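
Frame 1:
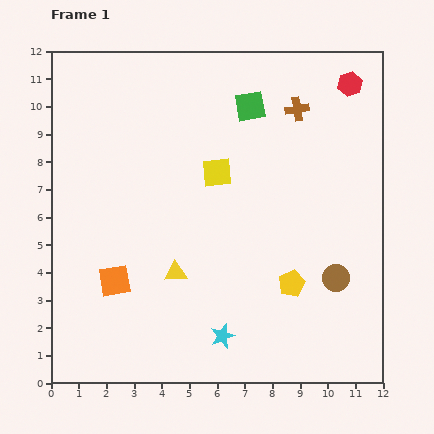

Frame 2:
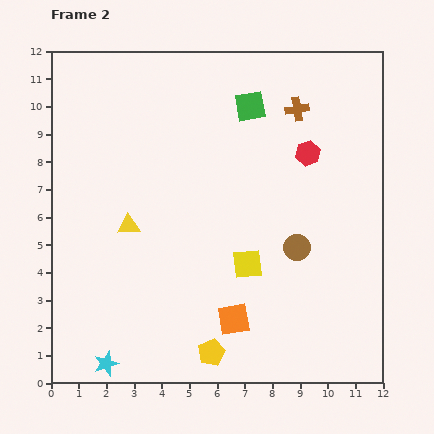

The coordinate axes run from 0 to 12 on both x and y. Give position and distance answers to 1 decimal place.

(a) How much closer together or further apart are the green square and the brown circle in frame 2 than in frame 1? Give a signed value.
-1.5

Distance in frame 1: 6.9. Distance in frame 2: 5.4.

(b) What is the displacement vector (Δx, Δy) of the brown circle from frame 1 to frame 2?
(-1.4, 1.1)

The brown circle was at (10.3, 3.8) in frame 1 and (8.9, 4.9) in frame 2.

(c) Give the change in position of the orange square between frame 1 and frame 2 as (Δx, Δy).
(4.3, -1.4)

The orange square was at (2.3, 3.7) in frame 1 and (6.6, 2.3) in frame 2.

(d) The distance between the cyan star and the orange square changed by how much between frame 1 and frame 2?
+0.5

Distance in frame 1: 4.4. Distance in frame 2: 4.9.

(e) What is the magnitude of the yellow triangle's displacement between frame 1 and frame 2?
2.4

The yellow triangle moved from (4.5, 4.0) to (2.8, 5.7), a distance of √(1.7² + 1.7²) ≈ 2.4.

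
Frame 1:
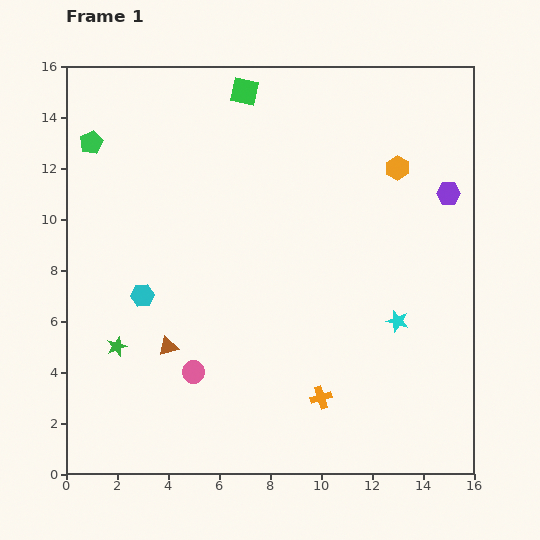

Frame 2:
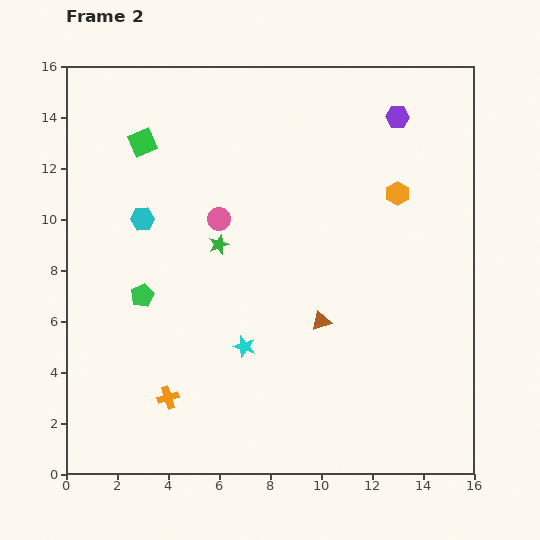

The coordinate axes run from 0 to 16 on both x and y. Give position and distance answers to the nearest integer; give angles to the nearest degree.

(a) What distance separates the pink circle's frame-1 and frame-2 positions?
6

The pink circle moved from (5, 4) to (6, 10), a distance of √(1² + 6²) ≈ 6.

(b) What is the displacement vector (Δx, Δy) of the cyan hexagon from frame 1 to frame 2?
(0, 3)

The cyan hexagon was at (3, 7) in frame 1 and (3, 10) in frame 2.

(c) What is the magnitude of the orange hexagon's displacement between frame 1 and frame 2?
1

The orange hexagon moved from (13, 12) to (13, 11), a distance of √(0² + 1²) ≈ 1.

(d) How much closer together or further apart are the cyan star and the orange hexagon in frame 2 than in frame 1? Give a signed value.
+2

Distance in frame 1: 6. Distance in frame 2: 8.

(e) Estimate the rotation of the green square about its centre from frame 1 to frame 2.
36° counter-clockwise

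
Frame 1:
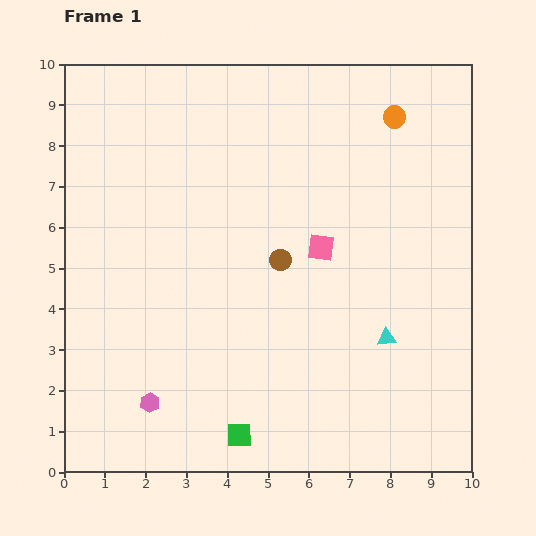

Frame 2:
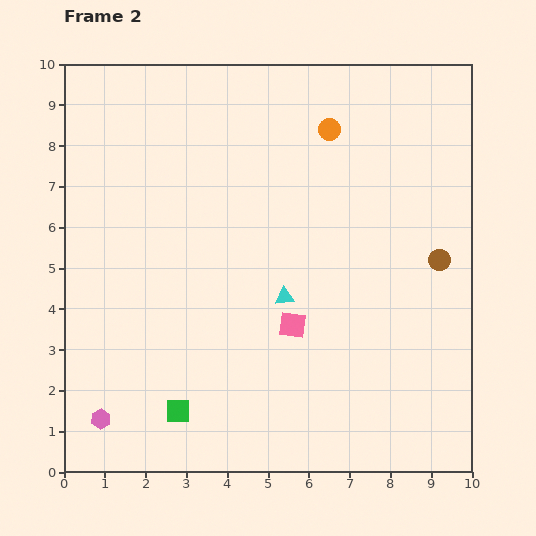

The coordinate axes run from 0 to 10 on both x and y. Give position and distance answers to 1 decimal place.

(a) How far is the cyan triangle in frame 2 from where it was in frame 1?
2.7

The cyan triangle moved from (7.9, 3.3) to (5.4, 4.3), a distance of √(2.5² + 1.0²) ≈ 2.7.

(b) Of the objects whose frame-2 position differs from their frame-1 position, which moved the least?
the pink hexagon

(moved 1.3)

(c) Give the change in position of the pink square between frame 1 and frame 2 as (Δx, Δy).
(-0.7, -1.9)

The pink square was at (6.3, 5.5) in frame 1 and (5.6, 3.6) in frame 2.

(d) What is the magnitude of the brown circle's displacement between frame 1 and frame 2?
3.9

The brown circle moved from (5.3, 5.2) to (9.2, 5.2), a distance of √(3.9² + 0.0²) ≈ 3.9.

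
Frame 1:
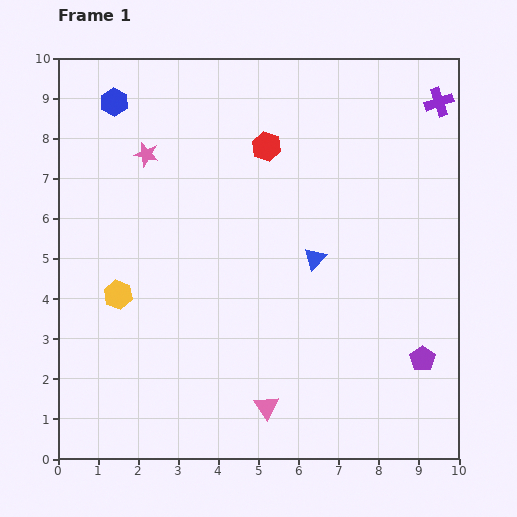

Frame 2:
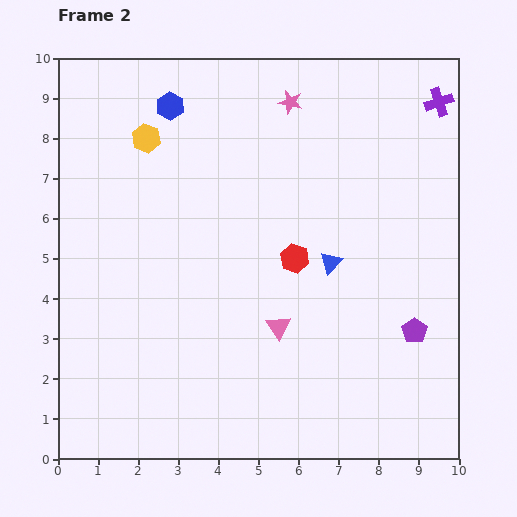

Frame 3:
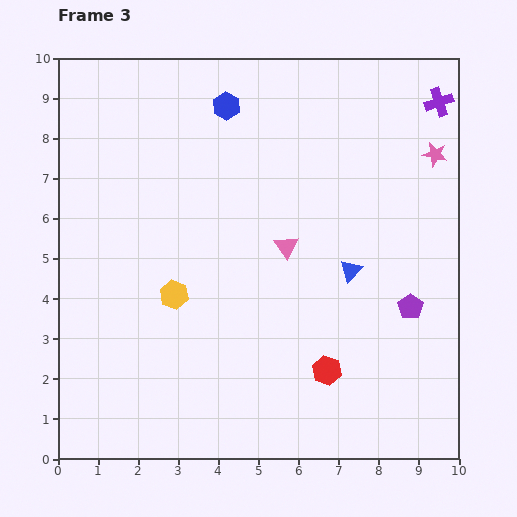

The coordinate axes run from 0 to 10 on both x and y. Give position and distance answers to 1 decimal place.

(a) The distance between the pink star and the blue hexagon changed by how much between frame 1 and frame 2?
+1.5

Distance in frame 1: 1.5. Distance in frame 2: 3.0.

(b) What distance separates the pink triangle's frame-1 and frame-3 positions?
4.0

The pink triangle moved from (5.2, 1.3) to (5.7, 5.3), a distance of √(0.5² + 4.0²) ≈ 4.0.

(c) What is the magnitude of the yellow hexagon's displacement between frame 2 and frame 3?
4.0

The yellow hexagon moved from (2.2, 8.0) to (2.9, 4.1), a distance of √(0.7² + 3.9²) ≈ 4.0.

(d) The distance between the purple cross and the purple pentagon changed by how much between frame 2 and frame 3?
-0.6

Distance in frame 2: 5.7. Distance in frame 3: 5.1.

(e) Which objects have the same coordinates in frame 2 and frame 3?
the purple cross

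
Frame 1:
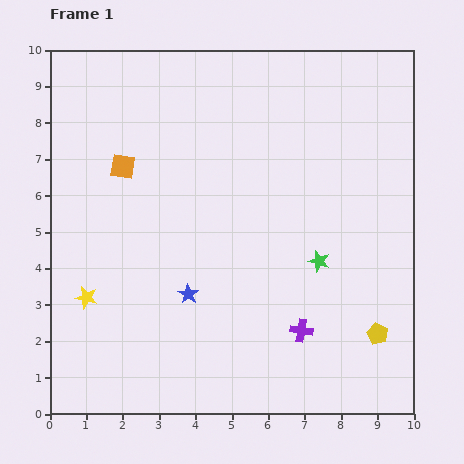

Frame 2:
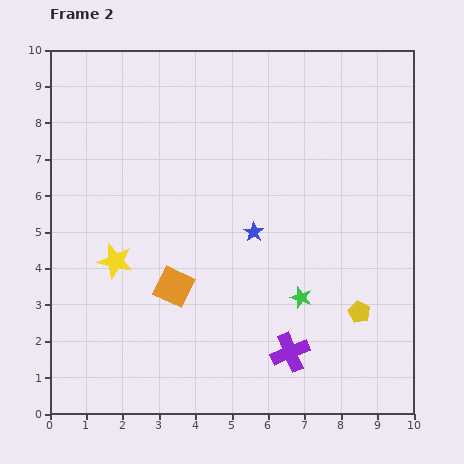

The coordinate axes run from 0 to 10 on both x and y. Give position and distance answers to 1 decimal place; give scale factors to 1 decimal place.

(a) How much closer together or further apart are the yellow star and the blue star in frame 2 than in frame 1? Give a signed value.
+1.1

Distance in frame 1: 2.8. Distance in frame 2: 3.9.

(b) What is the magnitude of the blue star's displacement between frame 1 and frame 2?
2.5

The blue star moved from (3.8, 3.3) to (5.6, 5.0), a distance of √(1.8² + 1.7²) ≈ 2.5.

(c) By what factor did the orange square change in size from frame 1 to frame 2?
1.5×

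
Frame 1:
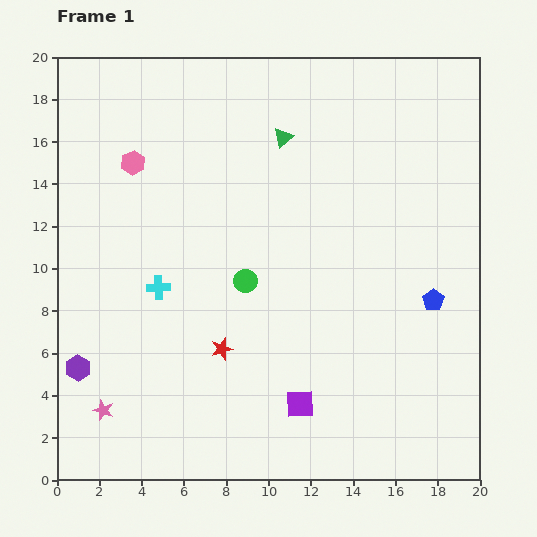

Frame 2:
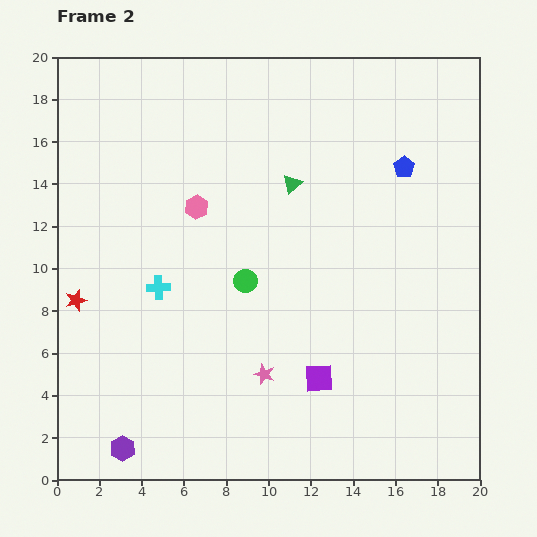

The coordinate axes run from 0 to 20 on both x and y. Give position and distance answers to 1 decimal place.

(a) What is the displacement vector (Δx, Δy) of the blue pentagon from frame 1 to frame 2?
(-1.4, 6.3)

The blue pentagon was at (17.8, 8.5) in frame 1 and (16.4, 14.8) in frame 2.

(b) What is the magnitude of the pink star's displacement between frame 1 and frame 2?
7.8

The pink star moved from (2.2, 3.3) to (9.8, 5.0), a distance of √(7.6² + 1.7²) ≈ 7.8.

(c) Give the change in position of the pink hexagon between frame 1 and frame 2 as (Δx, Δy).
(3.0, -2.1)

The pink hexagon was at (3.6, 15.0) in frame 1 and (6.6, 12.9) in frame 2.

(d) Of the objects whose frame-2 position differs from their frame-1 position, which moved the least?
the purple square

(moved 1.5)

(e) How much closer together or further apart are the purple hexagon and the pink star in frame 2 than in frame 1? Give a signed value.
+5.3

Distance in frame 1: 2.3. Distance in frame 2: 7.6.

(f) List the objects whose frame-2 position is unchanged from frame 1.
the green circle, the cyan cross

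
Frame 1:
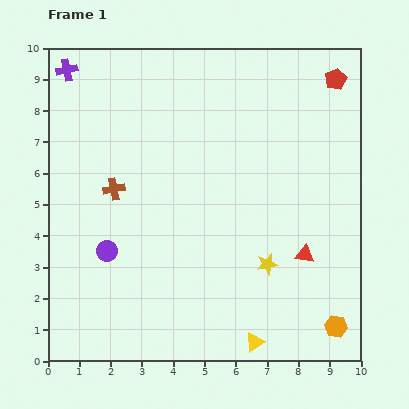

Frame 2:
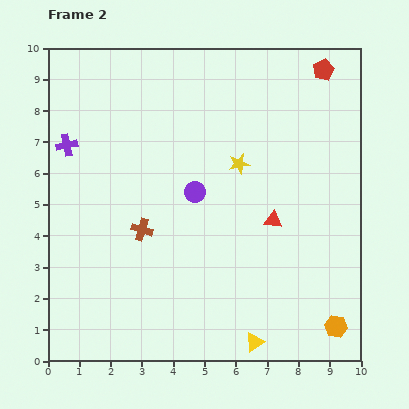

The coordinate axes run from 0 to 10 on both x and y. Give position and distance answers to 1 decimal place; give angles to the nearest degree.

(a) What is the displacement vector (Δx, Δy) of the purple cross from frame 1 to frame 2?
(0.0, -2.4)

The purple cross was at (0.6, 9.3) in frame 1 and (0.6, 6.9) in frame 2.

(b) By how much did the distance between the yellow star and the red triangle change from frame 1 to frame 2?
+0.9

Distance in frame 1: 1.2. Distance in frame 2: 2.1.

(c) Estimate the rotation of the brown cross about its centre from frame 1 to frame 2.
28° clockwise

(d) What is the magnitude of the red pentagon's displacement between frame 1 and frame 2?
0.5

The red pentagon moved from (9.2, 9.0) to (8.8, 9.3), a distance of √(0.4² + 0.3²) ≈ 0.5.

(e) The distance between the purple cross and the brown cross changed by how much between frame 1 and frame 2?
-0.5

Distance in frame 1: 4.1. Distance in frame 2: 3.6.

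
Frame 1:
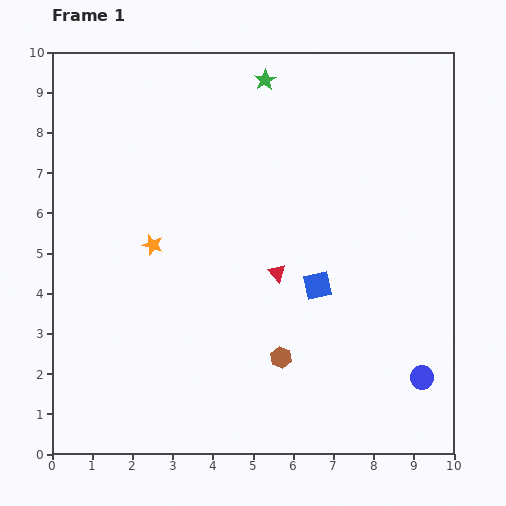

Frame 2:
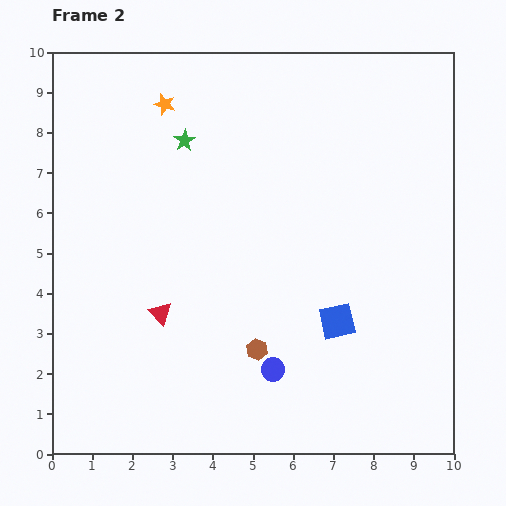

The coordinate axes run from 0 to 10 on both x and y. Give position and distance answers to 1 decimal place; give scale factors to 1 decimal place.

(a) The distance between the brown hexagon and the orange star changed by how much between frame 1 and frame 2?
+2.2

Distance in frame 1: 4.3. Distance in frame 2: 6.5.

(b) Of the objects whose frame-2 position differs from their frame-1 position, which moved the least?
the brown hexagon

(moved 0.6)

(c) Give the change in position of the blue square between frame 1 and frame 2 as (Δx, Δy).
(0.5, -0.9)

The blue square was at (6.6, 4.2) in frame 1 and (7.1, 3.3) in frame 2.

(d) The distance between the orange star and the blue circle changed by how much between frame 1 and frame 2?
-0.4

Distance in frame 1: 7.5. Distance in frame 2: 7.1.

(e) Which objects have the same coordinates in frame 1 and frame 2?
none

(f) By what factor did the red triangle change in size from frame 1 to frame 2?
1.3×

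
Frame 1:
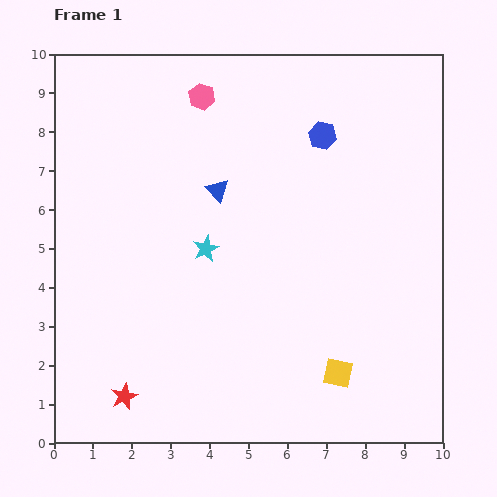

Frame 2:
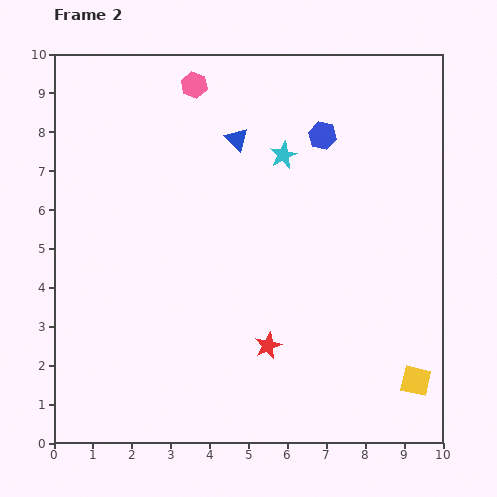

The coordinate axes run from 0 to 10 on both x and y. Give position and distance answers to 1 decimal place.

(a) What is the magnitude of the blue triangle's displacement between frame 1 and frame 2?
1.4

The blue triangle moved from (4.2, 6.5) to (4.7, 7.8), a distance of √(0.5² + 1.3²) ≈ 1.4.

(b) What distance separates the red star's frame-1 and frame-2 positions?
3.9

The red star moved from (1.8, 1.2) to (5.5, 2.5), a distance of √(3.7² + 1.3²) ≈ 3.9.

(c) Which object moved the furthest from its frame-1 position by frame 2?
the red star

(moved 3.9; next 3.1)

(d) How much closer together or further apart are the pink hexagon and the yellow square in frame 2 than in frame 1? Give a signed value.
+1.6

Distance in frame 1: 7.9. Distance in frame 2: 9.5.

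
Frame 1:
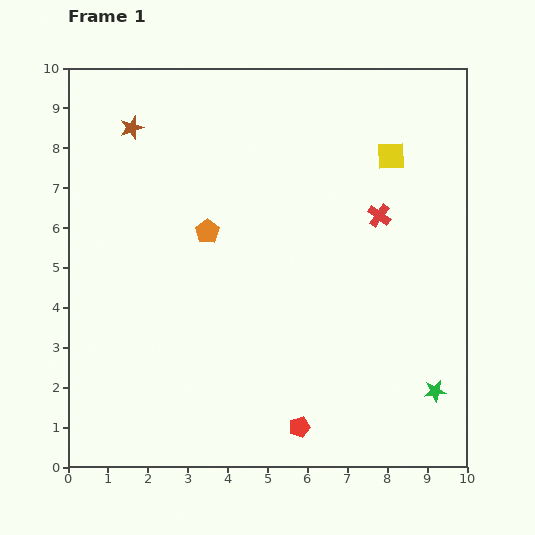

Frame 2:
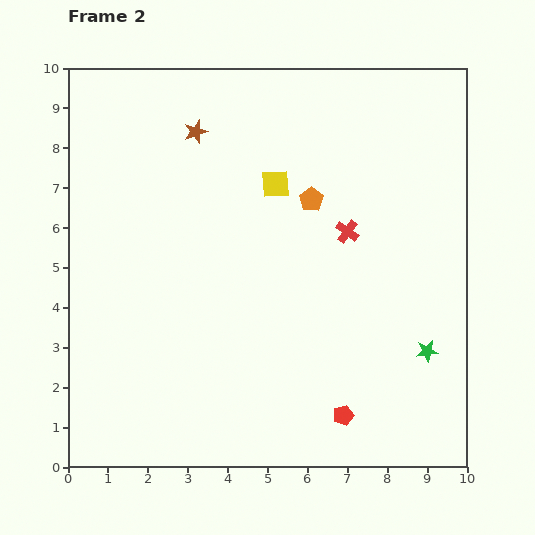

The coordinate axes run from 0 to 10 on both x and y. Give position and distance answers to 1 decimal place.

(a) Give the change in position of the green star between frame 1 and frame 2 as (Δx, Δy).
(-0.2, 1.0)

The green star was at (9.2, 1.9) in frame 1 and (9.0, 2.9) in frame 2.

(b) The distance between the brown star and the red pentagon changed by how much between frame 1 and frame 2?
-0.6

Distance in frame 1: 8.6. Distance in frame 2: 8.0.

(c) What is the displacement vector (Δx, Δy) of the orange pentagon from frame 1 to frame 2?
(2.6, 0.8)

The orange pentagon was at (3.5, 5.9) in frame 1 and (6.1, 6.7) in frame 2.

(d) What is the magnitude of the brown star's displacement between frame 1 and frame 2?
1.6

The brown star moved from (1.6, 8.5) to (3.2, 8.4), a distance of √(1.6² + 0.1²) ≈ 1.6.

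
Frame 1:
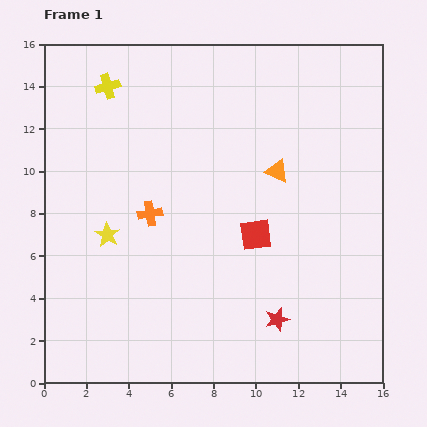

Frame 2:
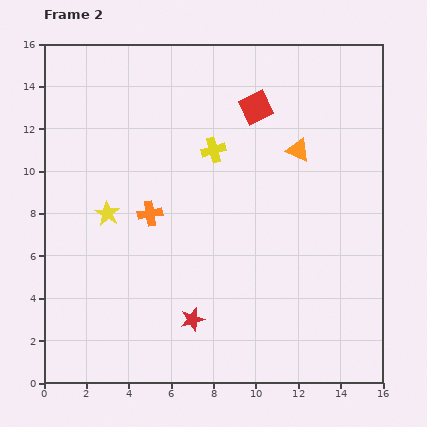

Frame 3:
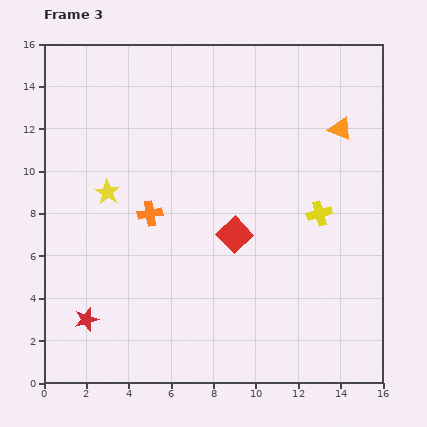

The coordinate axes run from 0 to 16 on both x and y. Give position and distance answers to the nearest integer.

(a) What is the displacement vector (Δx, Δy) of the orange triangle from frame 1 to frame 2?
(1, 1)

The orange triangle was at (11, 10) in frame 1 and (12, 11) in frame 2.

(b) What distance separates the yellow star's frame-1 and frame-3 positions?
2

The yellow star moved from (3, 7) to (3, 9), a distance of √(0² + 2²) ≈ 2.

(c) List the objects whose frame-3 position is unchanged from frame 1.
the orange cross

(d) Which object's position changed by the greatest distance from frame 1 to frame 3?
the yellow cross

(moved 12; next 9)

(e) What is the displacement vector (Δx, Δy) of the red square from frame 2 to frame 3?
(-1, -6)

The red square was at (10, 13) in frame 2 and (9, 7) in frame 3.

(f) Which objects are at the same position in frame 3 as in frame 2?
the orange cross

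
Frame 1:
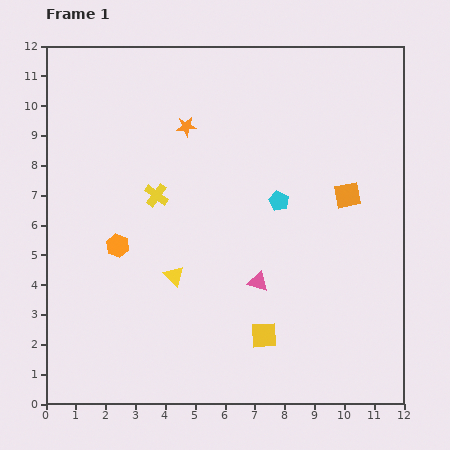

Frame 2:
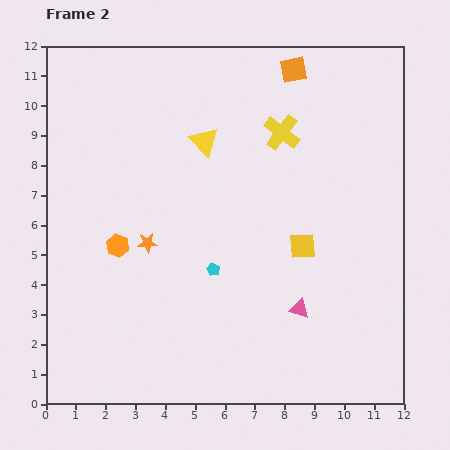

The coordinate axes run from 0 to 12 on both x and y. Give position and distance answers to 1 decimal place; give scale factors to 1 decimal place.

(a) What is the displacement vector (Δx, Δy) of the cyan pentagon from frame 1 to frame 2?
(-2.2, -2.3)

The cyan pentagon was at (7.8, 6.8) in frame 1 and (5.6, 4.5) in frame 2.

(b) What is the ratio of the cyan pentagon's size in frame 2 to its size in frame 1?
0.7×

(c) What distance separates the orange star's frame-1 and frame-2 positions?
4.1

The orange star moved from (4.7, 9.3) to (3.4, 5.4), a distance of √(1.3² + 3.9²) ≈ 4.1.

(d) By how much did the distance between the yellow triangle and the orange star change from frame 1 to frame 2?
-1.1

Distance in frame 1: 5.0. Distance in frame 2: 3.9.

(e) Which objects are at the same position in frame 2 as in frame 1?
the orange hexagon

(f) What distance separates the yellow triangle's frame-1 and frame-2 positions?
4.6

The yellow triangle moved from (4.3, 4.3) to (5.3, 8.8), a distance of √(1.0² + 4.5²) ≈ 4.6.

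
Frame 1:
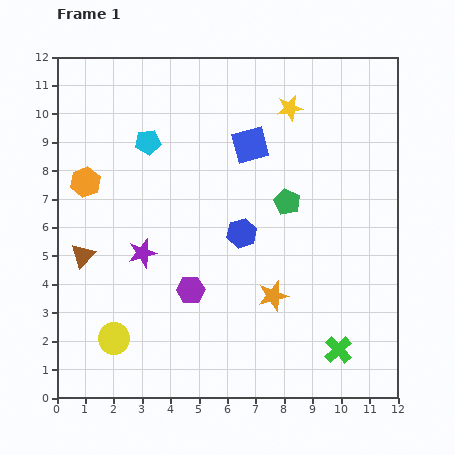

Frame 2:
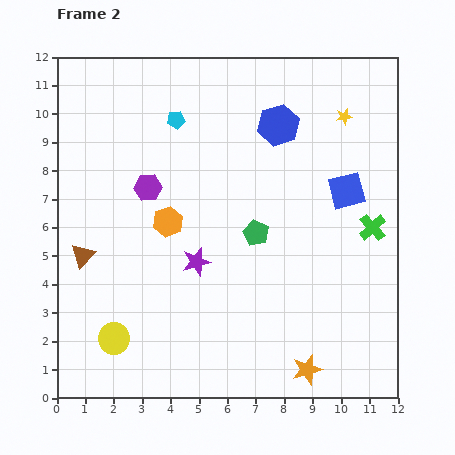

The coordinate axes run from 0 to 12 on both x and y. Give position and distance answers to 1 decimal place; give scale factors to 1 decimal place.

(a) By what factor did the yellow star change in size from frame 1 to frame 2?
0.6×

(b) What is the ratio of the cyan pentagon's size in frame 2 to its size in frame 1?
0.7×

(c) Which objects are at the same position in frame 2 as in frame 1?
the brown triangle, the yellow circle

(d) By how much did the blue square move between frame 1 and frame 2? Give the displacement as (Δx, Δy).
(3.4, -1.6)

The blue square was at (6.8, 8.9) in frame 1 and (10.2, 7.3) in frame 2.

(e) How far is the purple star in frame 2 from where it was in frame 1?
1.9

The purple star moved from (3.0, 5.1) to (4.9, 4.8), a distance of √(1.9² + 0.3²) ≈ 1.9.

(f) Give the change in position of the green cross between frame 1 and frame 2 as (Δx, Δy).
(1.2, 4.3)

The green cross was at (9.9, 1.7) in frame 1 and (11.1, 6.0) in frame 2.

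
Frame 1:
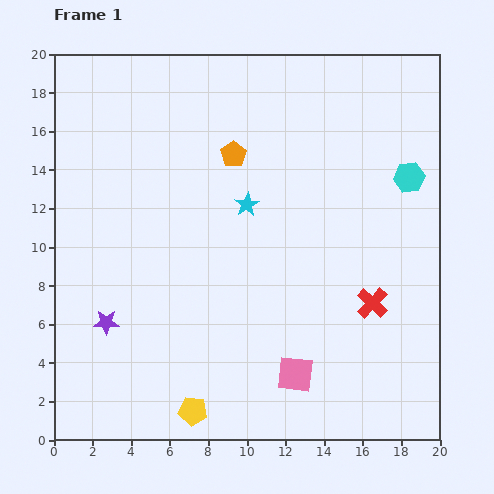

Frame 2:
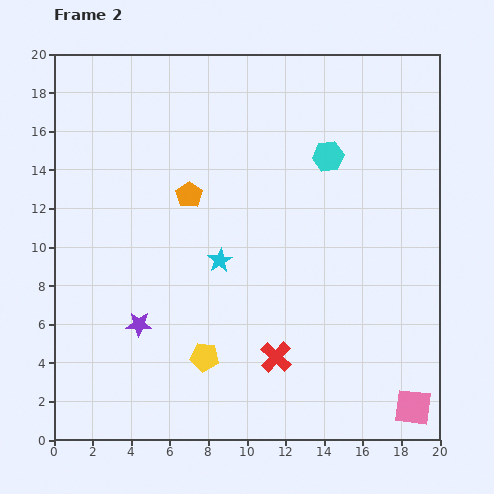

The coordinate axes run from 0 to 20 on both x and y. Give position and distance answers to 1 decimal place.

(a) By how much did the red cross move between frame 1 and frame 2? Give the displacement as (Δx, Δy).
(-5.0, -2.8)

The red cross was at (16.5, 7.1) in frame 1 and (11.5, 4.3) in frame 2.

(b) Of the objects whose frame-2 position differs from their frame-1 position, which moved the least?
the purple star

(moved 1.7)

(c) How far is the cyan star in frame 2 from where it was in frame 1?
3.2

The cyan star moved from (10.0, 12.2) to (8.6, 9.3), a distance of √(1.4² + 2.9²) ≈ 3.2.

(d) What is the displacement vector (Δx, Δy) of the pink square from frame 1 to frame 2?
(6.1, -1.7)

The pink square was at (12.5, 3.4) in frame 1 and (18.6, 1.7) in frame 2.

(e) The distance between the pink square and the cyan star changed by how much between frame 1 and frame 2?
+3.5

Distance in frame 1: 9.1. Distance in frame 2: 12.6.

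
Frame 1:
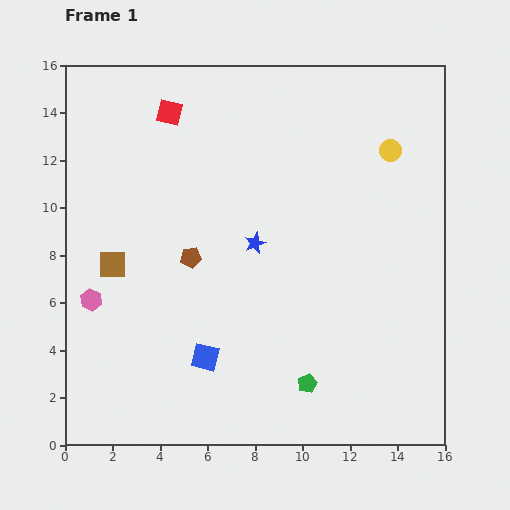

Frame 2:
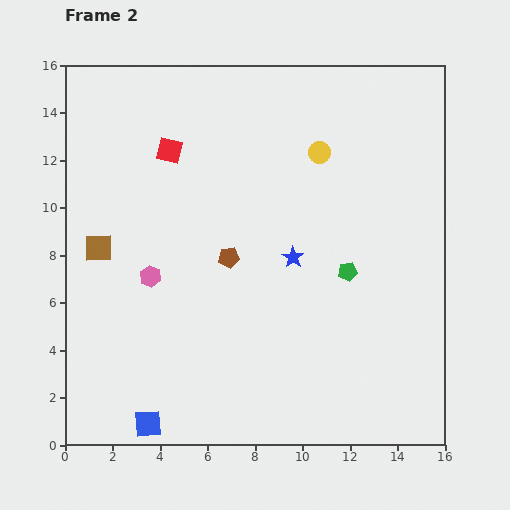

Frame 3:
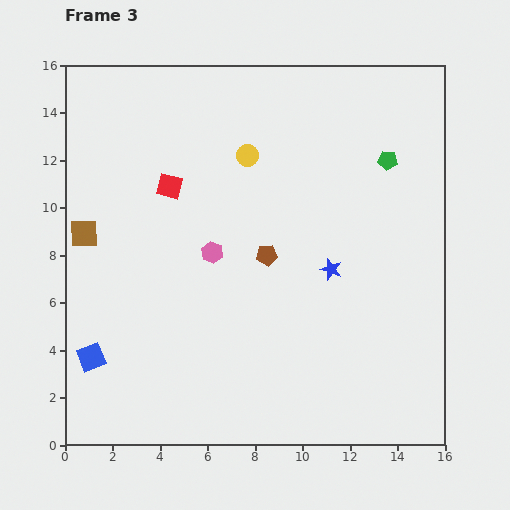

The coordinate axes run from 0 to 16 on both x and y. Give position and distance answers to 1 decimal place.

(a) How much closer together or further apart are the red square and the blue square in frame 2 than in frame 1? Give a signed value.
+1.1

Distance in frame 1: 10.4. Distance in frame 2: 11.5.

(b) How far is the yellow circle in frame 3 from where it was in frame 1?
6.0

The yellow circle moved from (13.7, 12.4) to (7.7, 12.2), a distance of √(6.0² + 0.2²) ≈ 6.0.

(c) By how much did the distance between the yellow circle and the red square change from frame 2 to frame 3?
-2.8

Distance in frame 2: 6.3. Distance in frame 3: 3.5.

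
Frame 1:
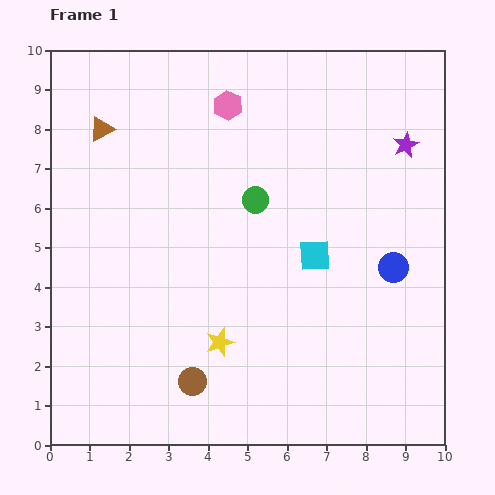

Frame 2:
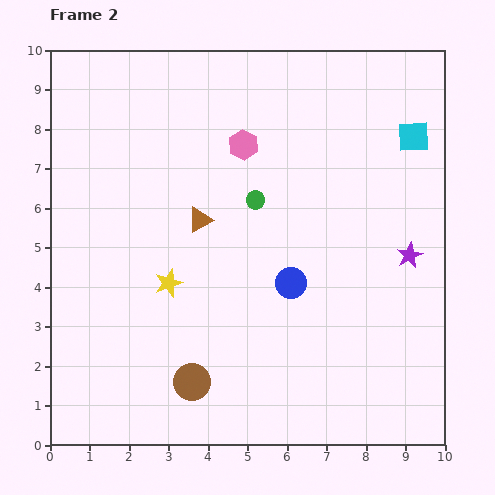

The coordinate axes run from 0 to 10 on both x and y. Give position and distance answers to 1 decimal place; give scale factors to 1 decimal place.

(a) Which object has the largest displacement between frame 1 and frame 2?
the cyan square

(moved 3.9; next 3.4)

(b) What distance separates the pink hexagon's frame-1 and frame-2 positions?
1.1

The pink hexagon moved from (4.5, 8.6) to (4.9, 7.6), a distance of √(0.4² + 1.0²) ≈ 1.1.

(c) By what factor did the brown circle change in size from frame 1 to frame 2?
1.4×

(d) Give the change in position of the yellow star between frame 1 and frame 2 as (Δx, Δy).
(-1.3, 1.5)

The yellow star was at (4.3, 2.6) in frame 1 and (3.0, 4.1) in frame 2.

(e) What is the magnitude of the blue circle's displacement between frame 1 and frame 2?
2.6

The blue circle moved from (8.7, 4.5) to (6.1, 4.1), a distance of √(2.6² + 0.4²) ≈ 2.6.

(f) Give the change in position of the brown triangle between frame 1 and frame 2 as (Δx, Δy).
(2.5, -2.3)

The brown triangle was at (1.3, 8.0) in frame 1 and (3.8, 5.7) in frame 2.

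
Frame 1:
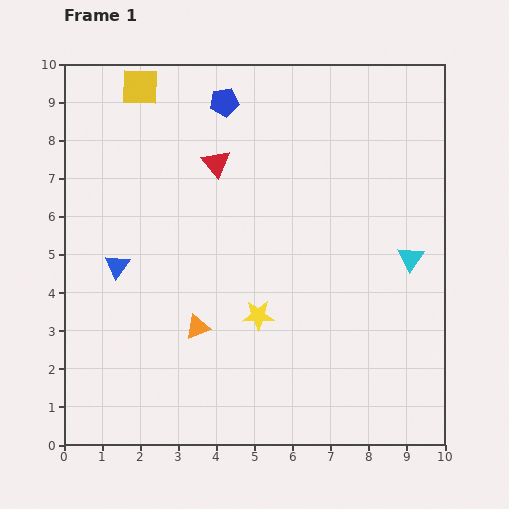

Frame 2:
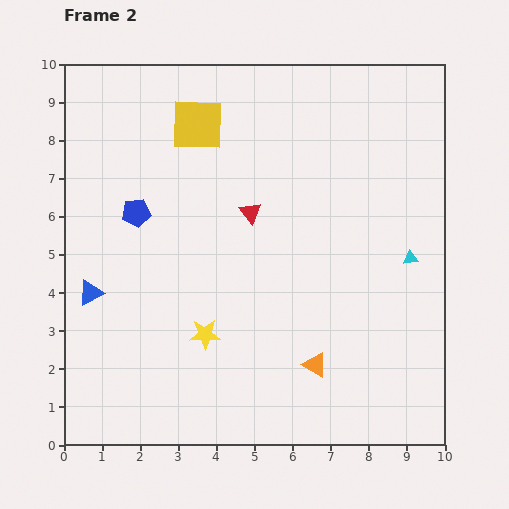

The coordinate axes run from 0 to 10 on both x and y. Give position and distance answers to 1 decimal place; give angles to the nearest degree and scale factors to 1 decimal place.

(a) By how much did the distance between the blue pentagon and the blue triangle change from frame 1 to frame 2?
-2.7

Distance in frame 1: 5.1. Distance in frame 2: 2.4.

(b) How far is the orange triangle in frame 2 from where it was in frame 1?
3.3

The orange triangle moved from (3.5, 3.1) to (6.6, 2.1), a distance of √(3.1² + 1.0²) ≈ 3.3.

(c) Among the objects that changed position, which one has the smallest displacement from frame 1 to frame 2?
the blue triangle

(moved 1.0)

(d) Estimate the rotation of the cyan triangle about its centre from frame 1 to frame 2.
48° clockwise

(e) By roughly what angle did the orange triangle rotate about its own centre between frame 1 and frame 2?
51° clockwise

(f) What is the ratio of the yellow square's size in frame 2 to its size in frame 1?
1.4×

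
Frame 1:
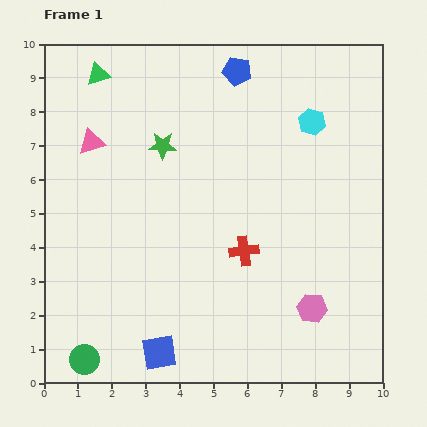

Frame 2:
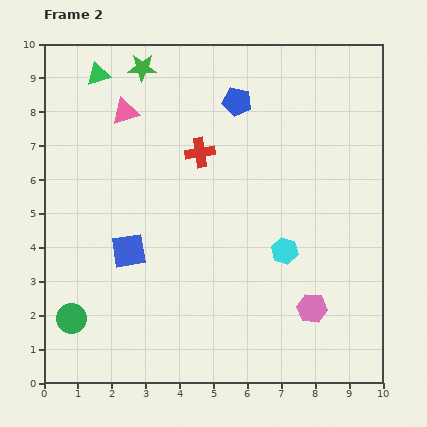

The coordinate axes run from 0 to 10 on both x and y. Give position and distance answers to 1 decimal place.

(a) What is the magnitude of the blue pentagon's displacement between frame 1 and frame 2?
0.9

The blue pentagon moved from (5.7, 9.2) to (5.7, 8.3), a distance of √(0.0² + 0.9²) ≈ 0.9.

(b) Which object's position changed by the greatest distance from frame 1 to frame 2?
the cyan hexagon

(moved 3.9; next 3.2)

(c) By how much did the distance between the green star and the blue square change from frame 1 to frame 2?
-0.7

Distance in frame 1: 6.1. Distance in frame 2: 5.4.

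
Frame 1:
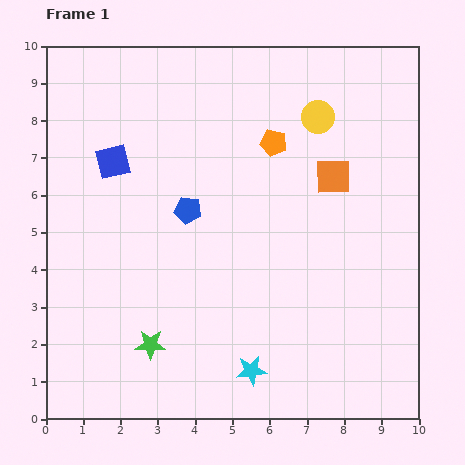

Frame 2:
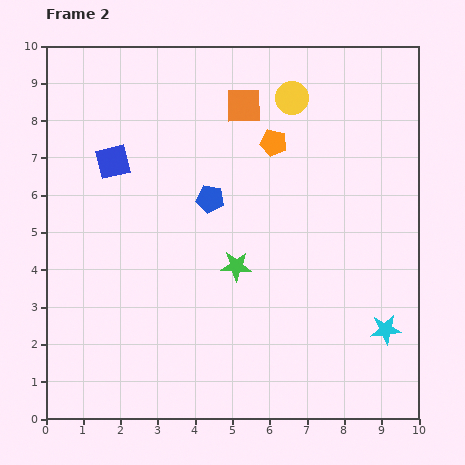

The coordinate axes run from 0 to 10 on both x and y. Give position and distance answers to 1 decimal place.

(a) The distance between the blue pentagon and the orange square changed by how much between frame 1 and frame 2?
-1.3

Distance in frame 1: 4.0. Distance in frame 2: 2.7.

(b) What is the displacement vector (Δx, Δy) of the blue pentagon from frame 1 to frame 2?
(0.6, 0.3)

The blue pentagon was at (3.8, 5.6) in frame 1 and (4.4, 5.9) in frame 2.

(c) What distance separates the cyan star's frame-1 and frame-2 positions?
3.8

The cyan star moved from (5.5, 1.3) to (9.1, 2.4), a distance of √(3.6² + 1.1²) ≈ 3.8.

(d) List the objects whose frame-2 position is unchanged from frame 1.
the orange pentagon, the blue square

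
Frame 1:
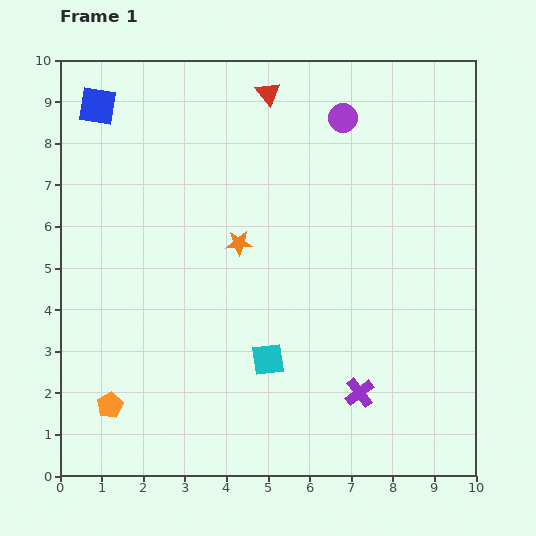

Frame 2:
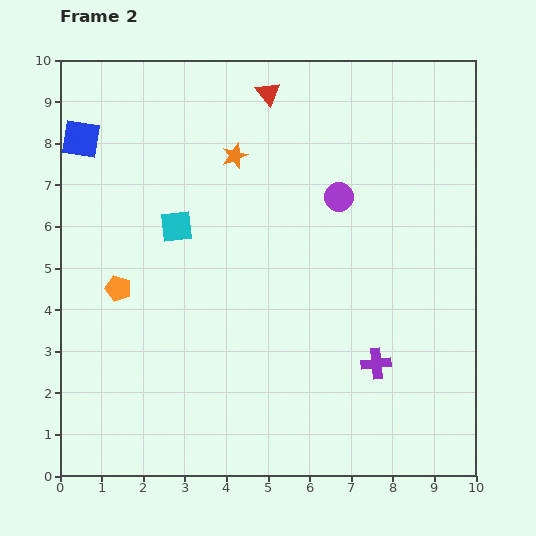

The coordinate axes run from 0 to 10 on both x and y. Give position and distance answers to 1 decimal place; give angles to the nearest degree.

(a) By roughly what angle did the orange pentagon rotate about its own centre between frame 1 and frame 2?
26° counter-clockwise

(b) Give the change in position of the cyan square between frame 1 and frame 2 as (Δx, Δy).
(-2.2, 3.2)

The cyan square was at (5.0, 2.8) in frame 1 and (2.8, 6.0) in frame 2.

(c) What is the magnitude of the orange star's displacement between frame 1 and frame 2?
2.1

The orange star moved from (4.3, 5.6) to (4.2, 7.7), a distance of √(0.1² + 2.1²) ≈ 2.1.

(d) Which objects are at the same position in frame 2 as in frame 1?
the red triangle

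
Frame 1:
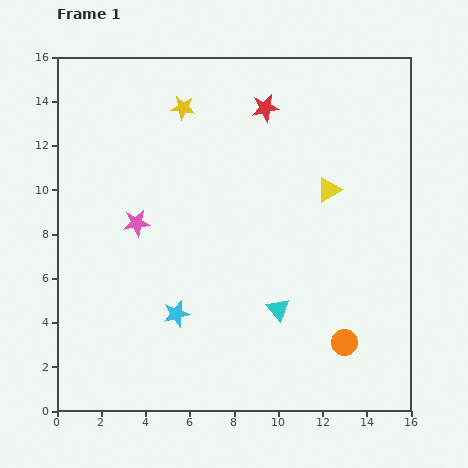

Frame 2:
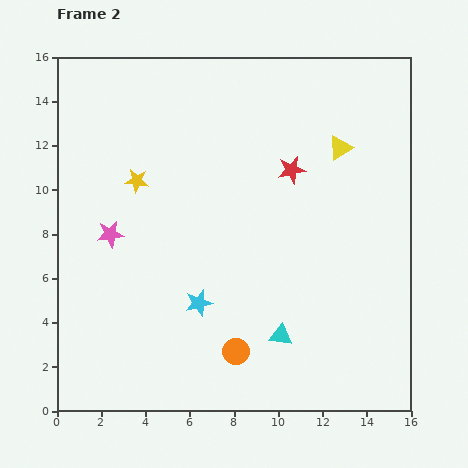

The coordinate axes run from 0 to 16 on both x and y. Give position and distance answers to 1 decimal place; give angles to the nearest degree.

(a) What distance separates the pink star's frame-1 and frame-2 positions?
1.3

The pink star moved from (3.6, 8.5) to (2.4, 8.0), a distance of √(1.2² + 0.5²) ≈ 1.3.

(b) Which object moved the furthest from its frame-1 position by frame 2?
the orange circle

(moved 4.9; next 3.9)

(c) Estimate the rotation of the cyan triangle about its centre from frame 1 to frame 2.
41° counter-clockwise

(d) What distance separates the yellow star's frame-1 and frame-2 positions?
3.9

The yellow star moved from (5.7, 13.7) to (3.6, 10.4), a distance of √(2.1² + 3.3²) ≈ 3.9.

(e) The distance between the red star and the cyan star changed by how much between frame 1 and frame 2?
-2.8

Distance in frame 1: 10.1. Distance in frame 2: 7.3.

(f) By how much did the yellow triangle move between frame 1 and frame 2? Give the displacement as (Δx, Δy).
(0.5, 1.9)

The yellow triangle was at (12.3, 10.0) in frame 1 and (12.8, 11.9) in frame 2.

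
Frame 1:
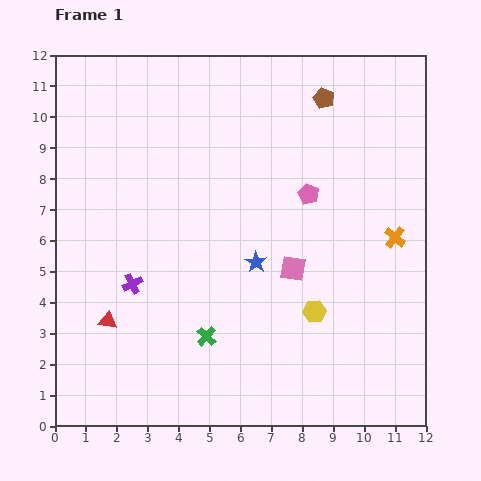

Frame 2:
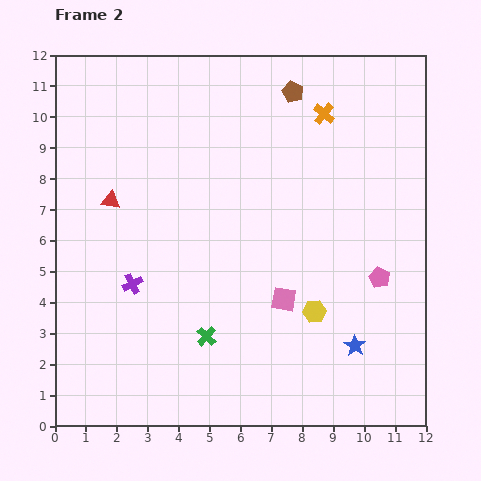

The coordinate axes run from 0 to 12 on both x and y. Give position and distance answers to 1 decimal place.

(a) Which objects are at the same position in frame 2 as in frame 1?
the green cross, the purple cross, the yellow hexagon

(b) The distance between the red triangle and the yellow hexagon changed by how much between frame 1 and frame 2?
+0.8

Distance in frame 1: 6.7. Distance in frame 2: 7.5.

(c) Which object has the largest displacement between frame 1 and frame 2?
the orange cross

(moved 4.6; next 4.2)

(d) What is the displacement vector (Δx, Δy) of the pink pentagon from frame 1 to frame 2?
(2.3, -2.7)

The pink pentagon was at (8.2, 7.5) in frame 1 and (10.5, 4.8) in frame 2.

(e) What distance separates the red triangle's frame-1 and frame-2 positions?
3.9

The red triangle moved from (1.7, 3.4) to (1.8, 7.3), a distance of √(0.1² + 3.9²) ≈ 3.9.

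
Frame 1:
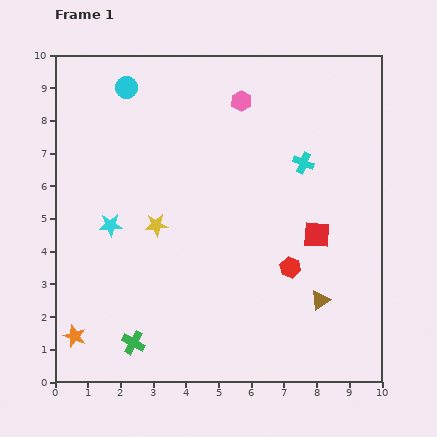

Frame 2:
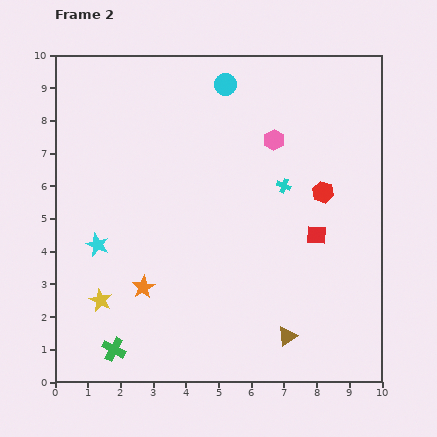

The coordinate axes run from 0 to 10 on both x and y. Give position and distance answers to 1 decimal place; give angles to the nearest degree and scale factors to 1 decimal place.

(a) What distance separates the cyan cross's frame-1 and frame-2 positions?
0.9

The cyan cross moved from (7.6, 6.7) to (7.0, 6.0), a distance of √(0.6² + 0.7²) ≈ 0.9.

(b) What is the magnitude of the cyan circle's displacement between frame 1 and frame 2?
3.0

The cyan circle moved from (2.2, 9.0) to (5.2, 9.1), a distance of √(3.0² + 0.1²) ≈ 3.0.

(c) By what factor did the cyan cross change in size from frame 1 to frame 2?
0.7×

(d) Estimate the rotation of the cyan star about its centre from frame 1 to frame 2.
25° clockwise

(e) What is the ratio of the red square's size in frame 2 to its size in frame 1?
0.7×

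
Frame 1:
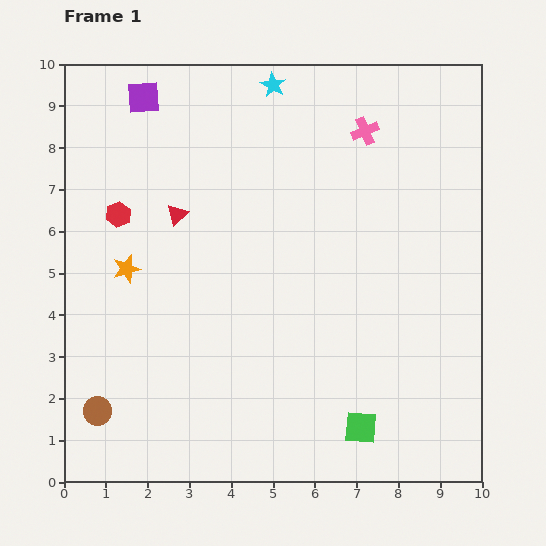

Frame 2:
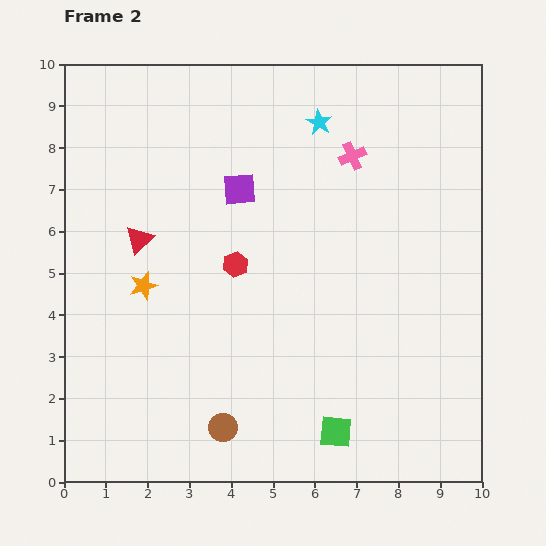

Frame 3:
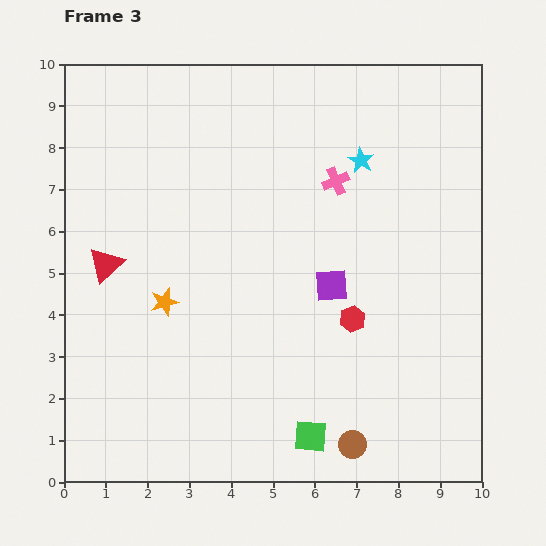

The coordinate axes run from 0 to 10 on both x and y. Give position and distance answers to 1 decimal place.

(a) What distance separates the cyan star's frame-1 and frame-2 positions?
1.4

The cyan star moved from (5.0, 9.5) to (6.1, 8.6), a distance of √(1.1² + 0.9²) ≈ 1.4.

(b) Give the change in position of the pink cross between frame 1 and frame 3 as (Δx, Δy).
(-0.7, -1.2)

The pink cross was at (7.2, 8.4) in frame 1 and (6.5, 7.2) in frame 3.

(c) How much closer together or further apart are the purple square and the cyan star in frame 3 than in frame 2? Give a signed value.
+0.6

Distance in frame 2: 2.5. Distance in frame 3: 3.1.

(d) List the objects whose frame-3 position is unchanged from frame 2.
none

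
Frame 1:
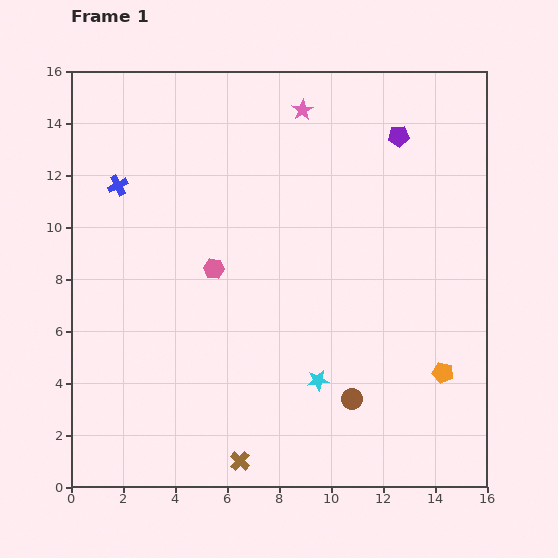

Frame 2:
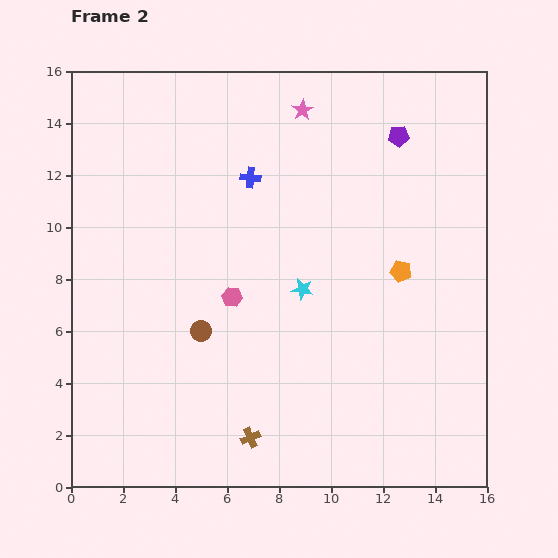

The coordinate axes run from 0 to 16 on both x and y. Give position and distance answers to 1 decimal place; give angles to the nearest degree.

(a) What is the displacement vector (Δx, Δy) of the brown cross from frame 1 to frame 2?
(0.4, 0.9)

The brown cross was at (6.5, 1.0) in frame 1 and (6.9, 1.9) in frame 2.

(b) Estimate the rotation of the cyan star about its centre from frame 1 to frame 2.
18° clockwise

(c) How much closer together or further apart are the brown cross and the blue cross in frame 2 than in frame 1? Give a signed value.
-1.6

Distance in frame 1: 11.6. Distance in frame 2: 10.0.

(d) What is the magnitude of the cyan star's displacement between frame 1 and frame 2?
3.6

The cyan star moved from (9.5, 4.1) to (8.9, 7.6), a distance of √(0.6² + 3.5²) ≈ 3.6.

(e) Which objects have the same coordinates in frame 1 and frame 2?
the pink star, the purple pentagon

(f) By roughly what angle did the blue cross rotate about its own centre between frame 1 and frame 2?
32° clockwise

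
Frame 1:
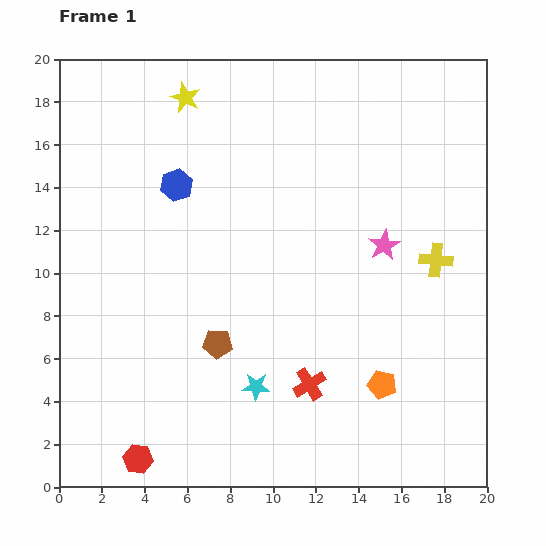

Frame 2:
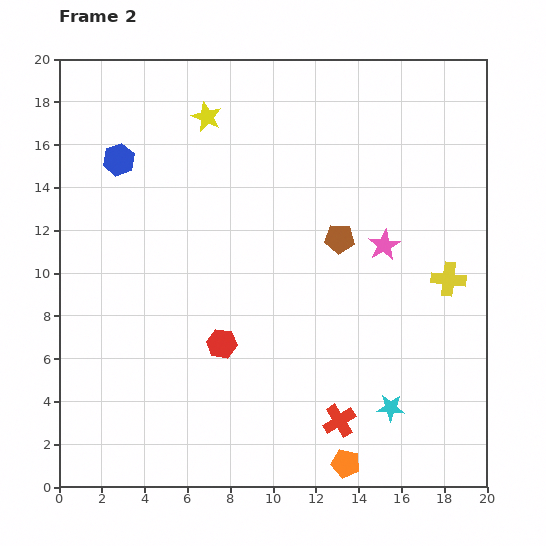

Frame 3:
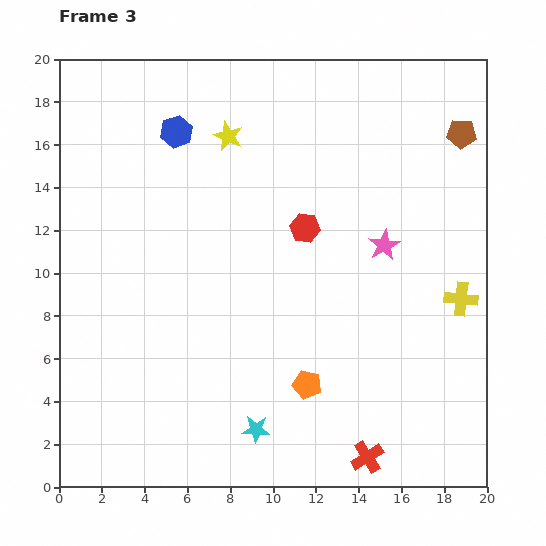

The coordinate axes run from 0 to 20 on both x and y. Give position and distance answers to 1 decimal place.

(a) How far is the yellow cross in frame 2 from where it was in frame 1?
1.1

The yellow cross moved from (17.6, 10.6) to (18.2, 9.7), a distance of √(0.6² + 0.9²) ≈ 1.1.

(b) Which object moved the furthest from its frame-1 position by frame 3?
the brown pentagon

(moved 15.0; next 13.3)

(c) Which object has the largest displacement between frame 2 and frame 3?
the brown pentagon

(moved 7.5; next 6.7)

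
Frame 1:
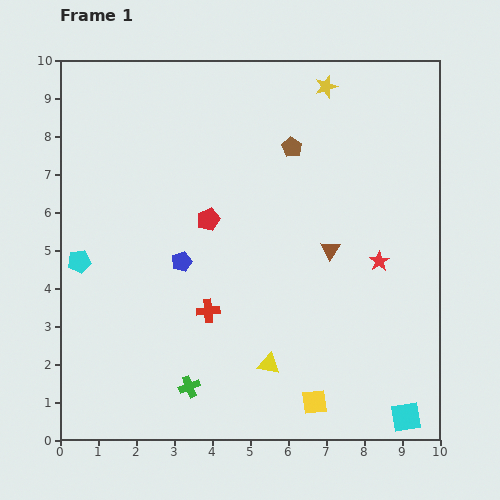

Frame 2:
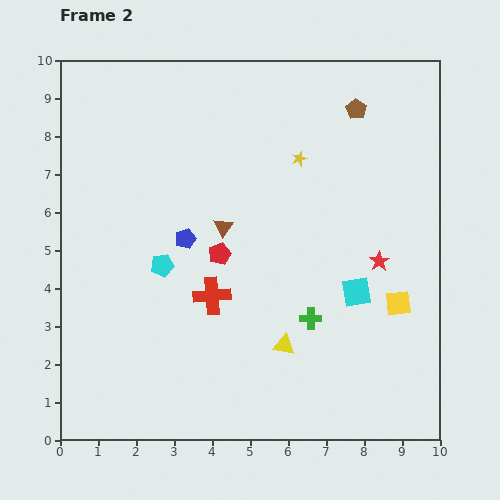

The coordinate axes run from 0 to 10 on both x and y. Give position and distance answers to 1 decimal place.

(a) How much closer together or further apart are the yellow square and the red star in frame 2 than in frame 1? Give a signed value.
-2.9

Distance in frame 1: 4.1. Distance in frame 2: 1.2.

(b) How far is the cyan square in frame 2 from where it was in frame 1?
3.5

The cyan square moved from (9.1, 0.6) to (7.8, 3.9), a distance of √(1.3² + 3.3²) ≈ 3.5.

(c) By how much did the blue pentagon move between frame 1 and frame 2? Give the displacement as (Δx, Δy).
(0.1, 0.6)

The blue pentagon was at (3.2, 4.7) in frame 1 and (3.3, 5.3) in frame 2.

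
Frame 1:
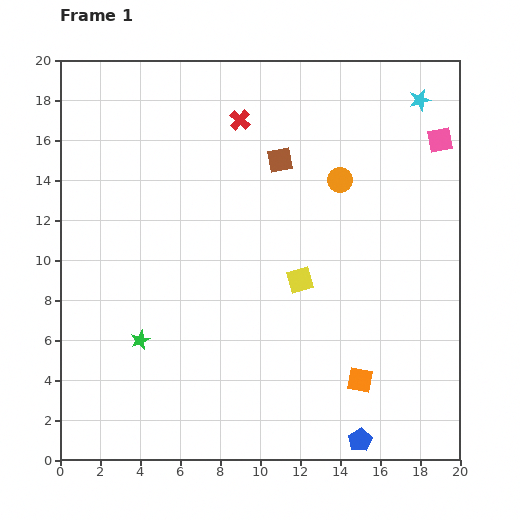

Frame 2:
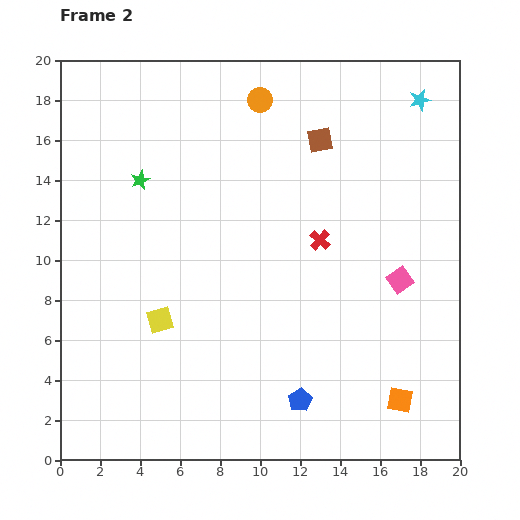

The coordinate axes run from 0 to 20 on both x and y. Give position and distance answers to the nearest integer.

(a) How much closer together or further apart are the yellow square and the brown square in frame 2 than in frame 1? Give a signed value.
+6

Distance in frame 1: 6. Distance in frame 2: 12.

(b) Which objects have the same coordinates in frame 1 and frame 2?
the cyan star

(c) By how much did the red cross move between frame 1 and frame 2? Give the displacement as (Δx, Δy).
(4, -6)

The red cross was at (9, 17) in frame 1 and (13, 11) in frame 2.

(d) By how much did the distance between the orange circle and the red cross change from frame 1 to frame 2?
+2

Distance in frame 1: 6. Distance in frame 2: 8.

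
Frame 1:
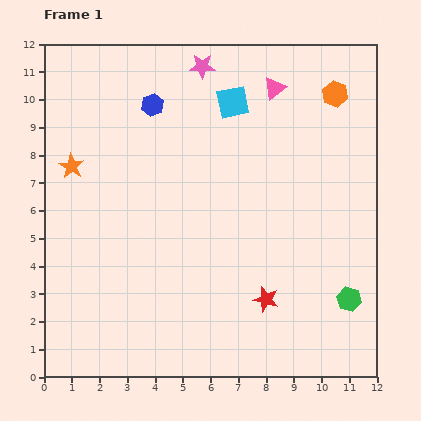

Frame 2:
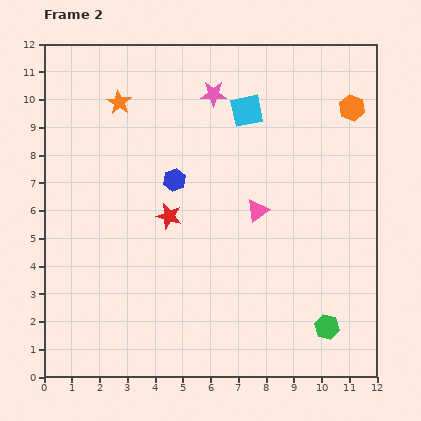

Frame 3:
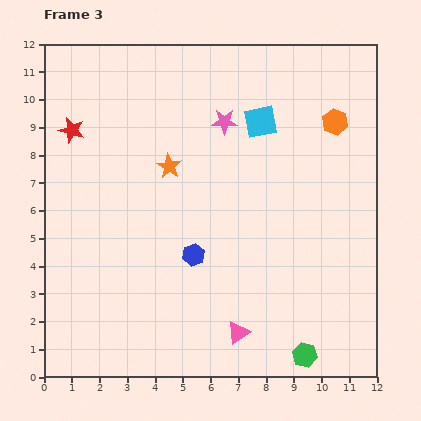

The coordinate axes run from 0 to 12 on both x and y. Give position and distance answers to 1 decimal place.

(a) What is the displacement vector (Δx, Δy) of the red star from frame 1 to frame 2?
(-3.5, 3.0)

The red star was at (8.0, 2.8) in frame 1 and (4.5, 5.8) in frame 2.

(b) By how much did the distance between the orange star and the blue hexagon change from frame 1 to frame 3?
-0.3

Distance in frame 1: 3.6. Distance in frame 3: 3.3.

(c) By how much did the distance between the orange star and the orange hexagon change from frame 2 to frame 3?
-2.2

Distance in frame 2: 8.4. Distance in frame 3: 6.2.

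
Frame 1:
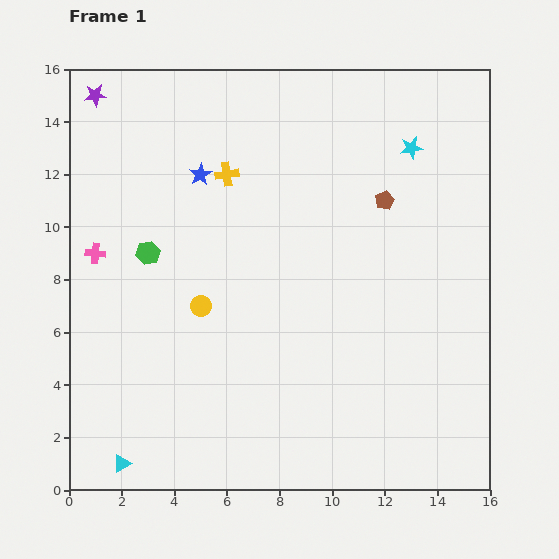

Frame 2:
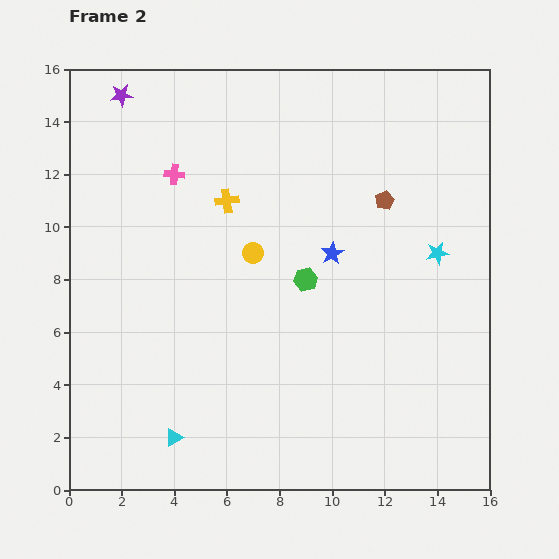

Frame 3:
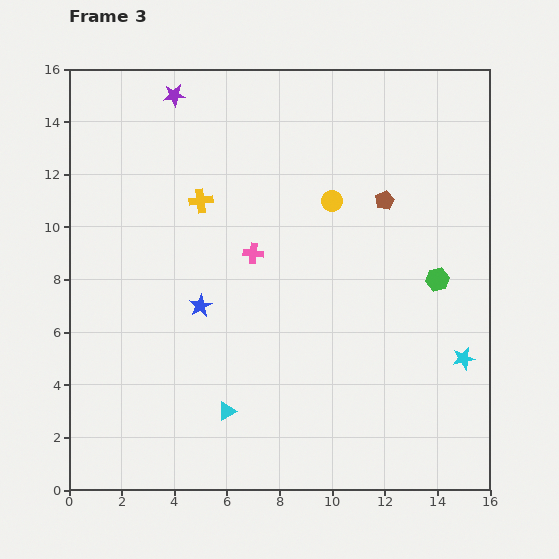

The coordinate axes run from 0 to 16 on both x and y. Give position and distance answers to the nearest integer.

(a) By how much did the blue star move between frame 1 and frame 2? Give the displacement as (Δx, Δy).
(5, -3)

The blue star was at (5, 12) in frame 1 and (10, 9) in frame 2.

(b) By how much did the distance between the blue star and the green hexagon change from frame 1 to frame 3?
+5

Distance in frame 1: 4. Distance in frame 3: 9.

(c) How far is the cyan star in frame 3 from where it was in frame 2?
4

The cyan star moved from (14, 9) to (15, 5), a distance of √(1² + 4²) ≈ 4.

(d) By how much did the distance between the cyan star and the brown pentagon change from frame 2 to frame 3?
+4

Distance in frame 2: 3. Distance in frame 3: 7.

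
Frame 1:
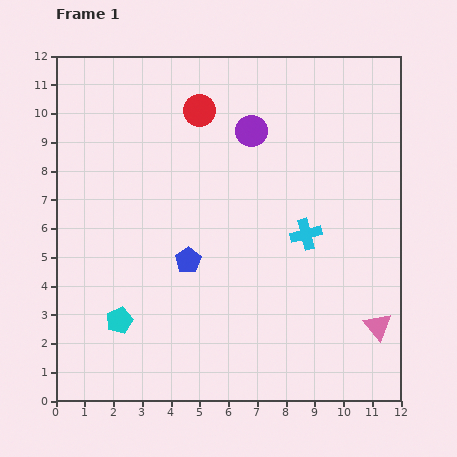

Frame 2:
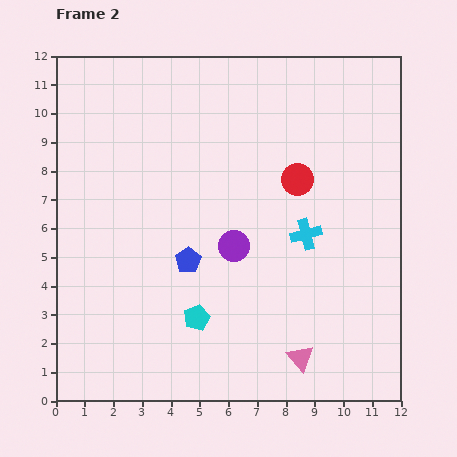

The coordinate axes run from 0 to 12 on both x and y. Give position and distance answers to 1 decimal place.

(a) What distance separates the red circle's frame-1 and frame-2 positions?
4.2

The red circle moved from (5.0, 10.1) to (8.4, 7.7), a distance of √(3.4² + 2.4²) ≈ 4.2.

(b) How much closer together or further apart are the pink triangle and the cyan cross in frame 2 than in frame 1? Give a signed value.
+0.2

Distance in frame 1: 4.1. Distance in frame 2: 4.3.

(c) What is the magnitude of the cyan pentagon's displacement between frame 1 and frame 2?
2.7

The cyan pentagon moved from (2.2, 2.8) to (4.9, 2.9), a distance of √(2.7² + 0.1²) ≈ 2.7.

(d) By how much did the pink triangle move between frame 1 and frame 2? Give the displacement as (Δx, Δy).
(-2.7, -1.1)

The pink triangle was at (11.2, 2.6) in frame 1 and (8.5, 1.5) in frame 2.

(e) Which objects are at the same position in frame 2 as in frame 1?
the cyan cross, the blue pentagon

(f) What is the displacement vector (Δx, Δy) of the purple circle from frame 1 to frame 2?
(-0.6, -4.0)

The purple circle was at (6.8, 9.4) in frame 1 and (6.2, 5.4) in frame 2.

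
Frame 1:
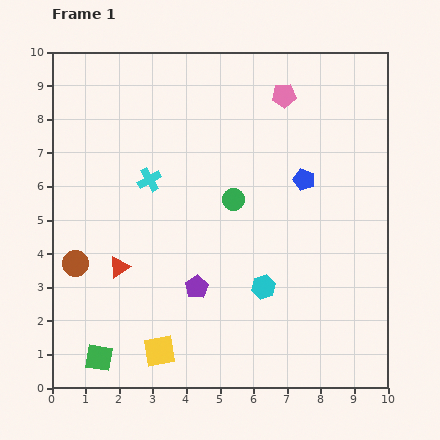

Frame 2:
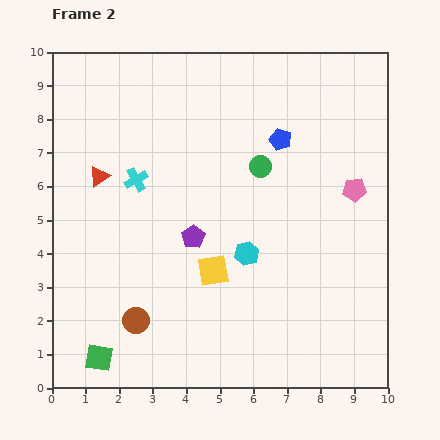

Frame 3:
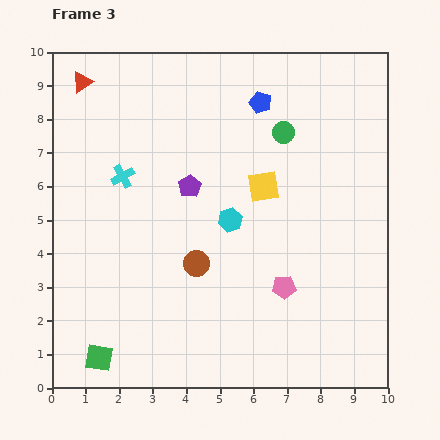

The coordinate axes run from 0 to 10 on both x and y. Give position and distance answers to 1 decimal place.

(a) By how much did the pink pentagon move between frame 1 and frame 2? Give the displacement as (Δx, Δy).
(2.1, -2.8)

The pink pentagon was at (6.9, 8.7) in frame 1 and (9.0, 5.9) in frame 2.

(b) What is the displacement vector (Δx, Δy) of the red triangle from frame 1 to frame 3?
(-1.1, 5.5)

The red triangle was at (2.0, 3.6) in frame 1 and (0.9, 9.1) in frame 3.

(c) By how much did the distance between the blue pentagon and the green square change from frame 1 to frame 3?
+0.9

Distance in frame 1: 8.1. Distance in frame 3: 9.0.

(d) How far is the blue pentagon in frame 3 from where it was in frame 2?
1.3

The blue pentagon moved from (6.8, 7.4) to (6.2, 8.5), a distance of √(0.6² + 1.1²) ≈ 1.3.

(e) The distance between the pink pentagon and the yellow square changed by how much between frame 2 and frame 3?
-1.7

Distance in frame 2: 4.8. Distance in frame 3: 3.1.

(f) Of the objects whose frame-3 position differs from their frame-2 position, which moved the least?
the cyan cross

(moved 0.4)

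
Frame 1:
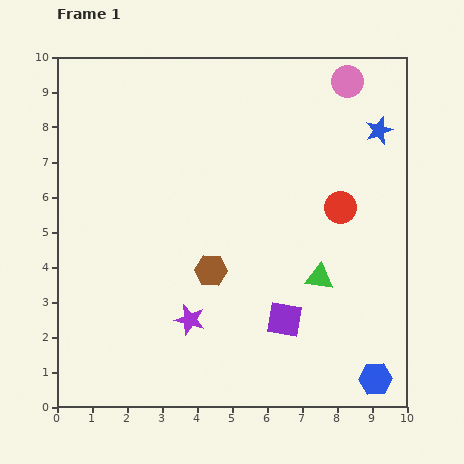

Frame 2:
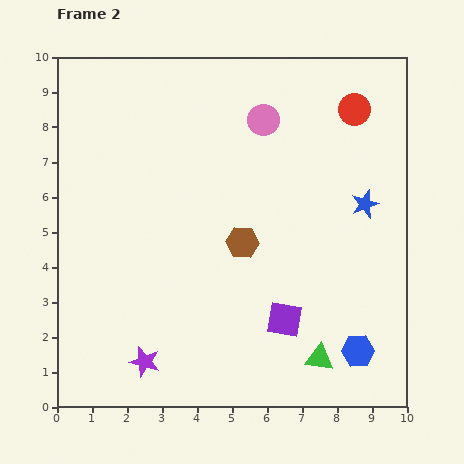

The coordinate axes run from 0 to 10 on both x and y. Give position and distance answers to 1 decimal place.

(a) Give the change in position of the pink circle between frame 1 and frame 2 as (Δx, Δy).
(-2.4, -1.1)

The pink circle was at (8.3, 9.3) in frame 1 and (5.9, 8.2) in frame 2.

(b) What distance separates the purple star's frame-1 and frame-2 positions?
1.8

The purple star moved from (3.8, 2.5) to (2.5, 1.3), a distance of √(1.3² + 1.2²) ≈ 1.8.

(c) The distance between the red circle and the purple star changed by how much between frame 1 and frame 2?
+4.0

Distance in frame 1: 5.4. Distance in frame 2: 9.4.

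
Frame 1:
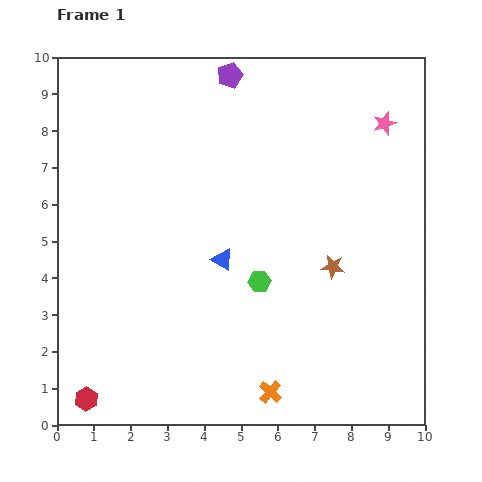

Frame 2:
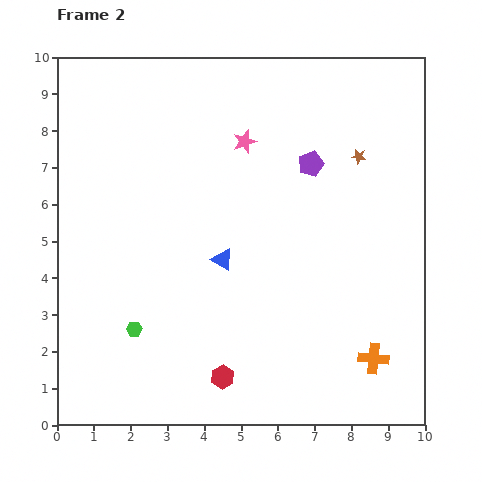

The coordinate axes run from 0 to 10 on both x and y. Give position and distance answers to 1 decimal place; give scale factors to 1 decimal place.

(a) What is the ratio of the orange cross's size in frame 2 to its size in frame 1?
1.3×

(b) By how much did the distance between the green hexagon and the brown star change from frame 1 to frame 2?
+5.7

Distance in frame 1: 2.0. Distance in frame 2: 7.7.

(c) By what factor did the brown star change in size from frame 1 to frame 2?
0.6×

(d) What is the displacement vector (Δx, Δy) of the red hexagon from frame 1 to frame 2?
(3.7, 0.6)

The red hexagon was at (0.8, 0.7) in frame 1 and (4.5, 1.3) in frame 2.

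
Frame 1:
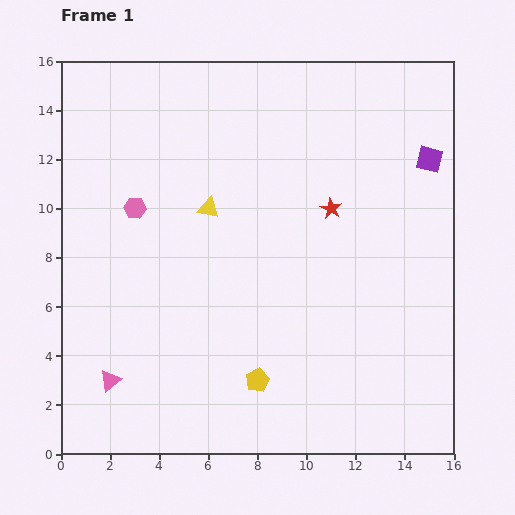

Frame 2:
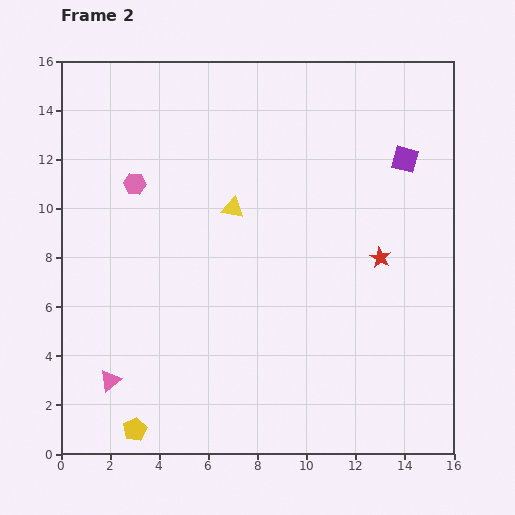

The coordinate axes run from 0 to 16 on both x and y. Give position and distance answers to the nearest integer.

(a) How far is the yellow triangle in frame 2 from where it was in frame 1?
1

The yellow triangle moved from (6, 10) to (7, 10), a distance of √(1² + 0²) ≈ 1.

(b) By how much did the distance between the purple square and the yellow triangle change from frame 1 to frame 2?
-2

Distance in frame 1: 9. Distance in frame 2: 7.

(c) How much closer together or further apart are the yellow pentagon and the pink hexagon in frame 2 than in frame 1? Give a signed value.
+1

Distance in frame 1: 9. Distance in frame 2: 10.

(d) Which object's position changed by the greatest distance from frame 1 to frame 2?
the yellow pentagon

(moved 5; next 3)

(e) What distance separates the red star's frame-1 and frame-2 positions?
3

The red star moved from (11, 10) to (13, 8), a distance of √(2² + 2²) ≈ 3.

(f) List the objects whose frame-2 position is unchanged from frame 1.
the pink triangle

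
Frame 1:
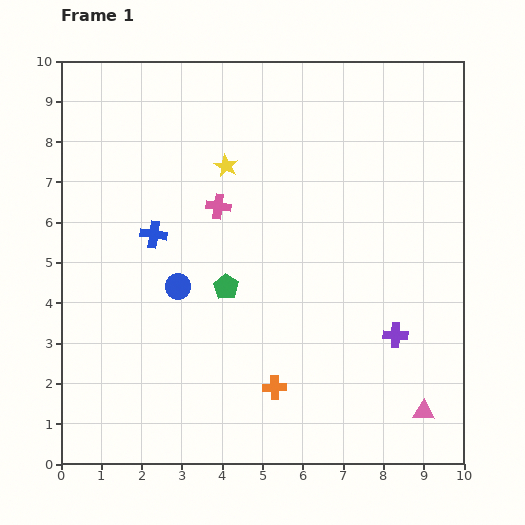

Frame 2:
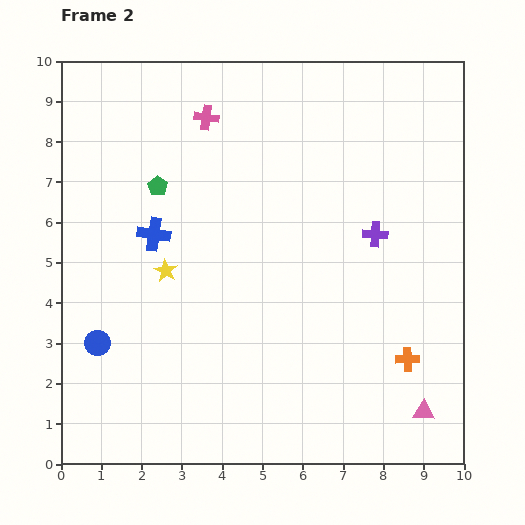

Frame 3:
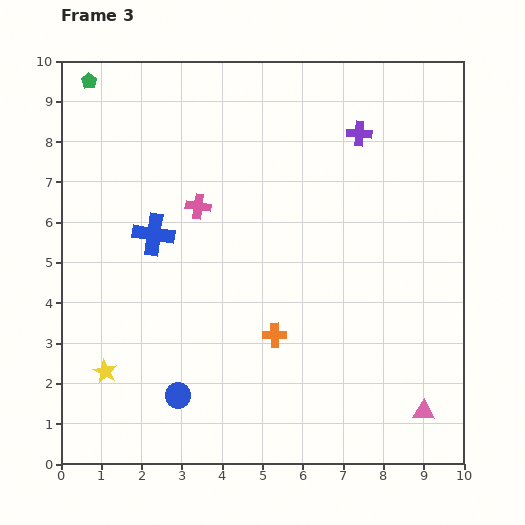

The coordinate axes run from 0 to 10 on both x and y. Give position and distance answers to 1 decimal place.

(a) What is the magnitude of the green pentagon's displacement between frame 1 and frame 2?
3.0

The green pentagon moved from (4.1, 4.4) to (2.4, 6.9), a distance of √(1.7² + 2.5²) ≈ 3.0.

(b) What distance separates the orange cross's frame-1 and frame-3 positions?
1.3

The orange cross moved from (5.3, 1.9) to (5.3, 3.2), a distance of √(0.0² + 1.3²) ≈ 1.3.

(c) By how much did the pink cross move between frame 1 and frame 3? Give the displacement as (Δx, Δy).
(-0.5, 0.0)

The pink cross was at (3.9, 6.4) in frame 1 and (3.4, 6.4) in frame 3.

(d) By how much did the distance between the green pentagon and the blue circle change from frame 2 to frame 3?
+3.9

Distance in frame 2: 4.2. Distance in frame 3: 8.1.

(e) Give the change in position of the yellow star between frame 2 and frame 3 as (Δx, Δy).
(-1.5, -2.5)

The yellow star was at (2.6, 4.8) in frame 2 and (1.1, 2.3) in frame 3.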